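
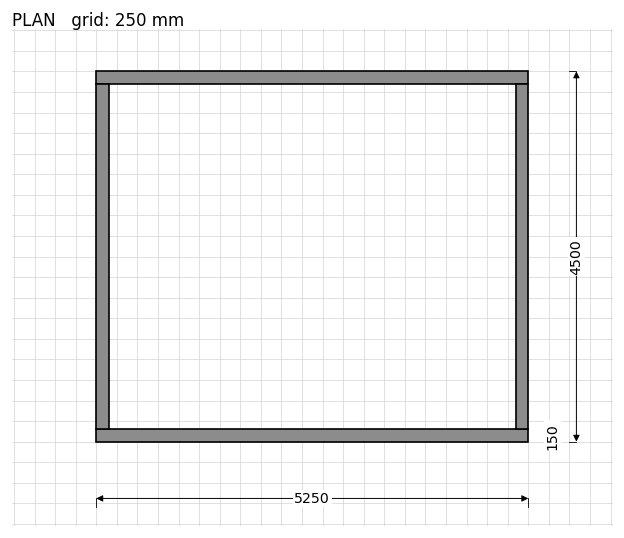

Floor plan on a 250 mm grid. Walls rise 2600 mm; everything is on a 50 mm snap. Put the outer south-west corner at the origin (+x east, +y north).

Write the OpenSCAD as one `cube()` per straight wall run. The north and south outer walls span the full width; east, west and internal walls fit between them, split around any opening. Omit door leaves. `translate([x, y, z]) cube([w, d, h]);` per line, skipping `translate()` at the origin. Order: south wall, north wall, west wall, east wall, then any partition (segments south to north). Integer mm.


cube([5250, 150, 2600]);
translate([0, 4350, 0]) cube([5250, 150, 2600]);
translate([0, 150, 0]) cube([150, 4200, 2600]);
translate([5100, 150, 0]) cube([150, 4200, 2600]);


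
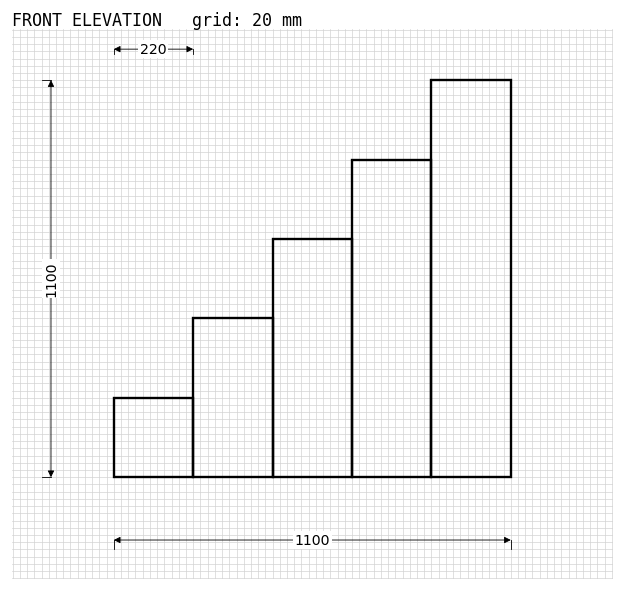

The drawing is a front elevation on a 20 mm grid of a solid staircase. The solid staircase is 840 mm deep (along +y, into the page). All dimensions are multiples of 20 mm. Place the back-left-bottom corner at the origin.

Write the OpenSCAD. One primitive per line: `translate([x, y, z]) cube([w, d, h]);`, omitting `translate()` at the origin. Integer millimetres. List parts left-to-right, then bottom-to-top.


cube([220, 840, 220]);
translate([220, 0, 0]) cube([220, 840, 440]);
translate([440, 0, 0]) cube([220, 840, 660]);
translate([660, 0, 0]) cube([220, 840, 880]);
translate([880, 0, 0]) cube([220, 840, 1100]);


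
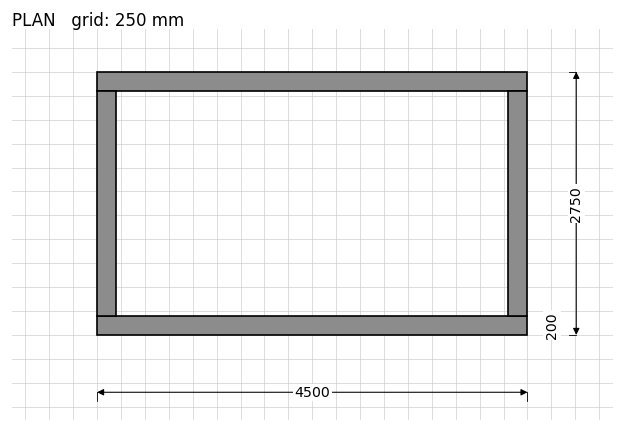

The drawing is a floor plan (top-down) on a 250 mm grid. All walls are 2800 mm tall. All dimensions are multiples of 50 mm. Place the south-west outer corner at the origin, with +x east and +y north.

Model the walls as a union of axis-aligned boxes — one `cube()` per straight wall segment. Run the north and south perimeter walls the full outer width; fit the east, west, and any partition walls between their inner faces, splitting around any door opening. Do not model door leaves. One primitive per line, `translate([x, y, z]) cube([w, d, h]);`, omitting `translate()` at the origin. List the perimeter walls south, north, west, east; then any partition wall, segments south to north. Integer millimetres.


cube([4500, 200, 2800]);
translate([0, 2550, 0]) cube([4500, 200, 2800]);
translate([0, 200, 0]) cube([200, 2350, 2800]);
translate([4300, 200, 0]) cube([200, 2350, 2800]);


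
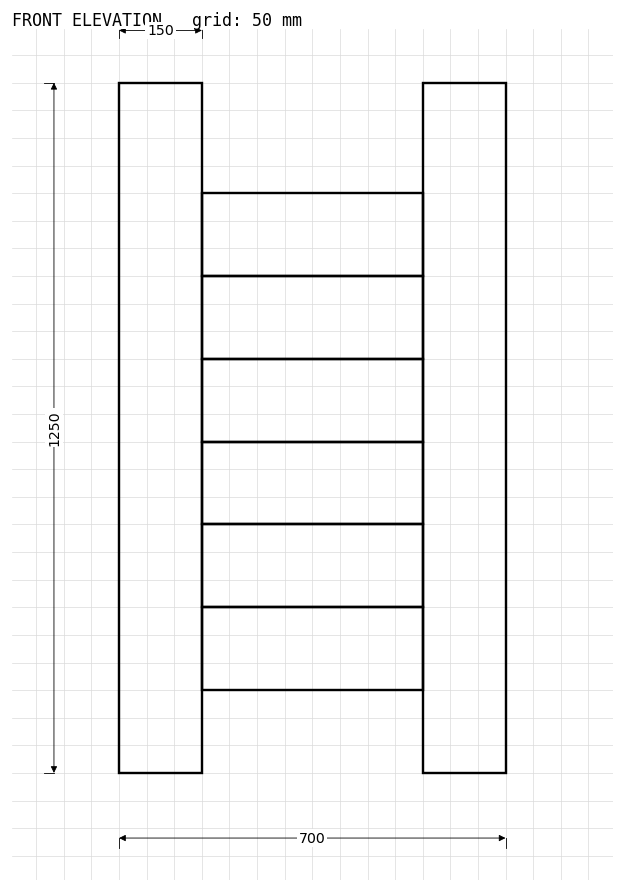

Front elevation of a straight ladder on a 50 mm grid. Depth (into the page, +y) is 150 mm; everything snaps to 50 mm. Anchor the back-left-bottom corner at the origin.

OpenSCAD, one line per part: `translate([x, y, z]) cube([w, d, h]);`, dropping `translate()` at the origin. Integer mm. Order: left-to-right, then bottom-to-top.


cube([150, 150, 1250]);
translate([150, 0, 150]) cube([400, 150, 150]);
translate([150, 0, 300]) cube([400, 150, 150]);
translate([150, 0, 450]) cube([400, 150, 150]);
translate([150, 0, 600]) cube([400, 150, 150]);
translate([150, 0, 750]) cube([400, 150, 150]);
translate([150, 0, 900]) cube([400, 150, 150]);
translate([550, 0, 0]) cube([150, 150, 1250]);


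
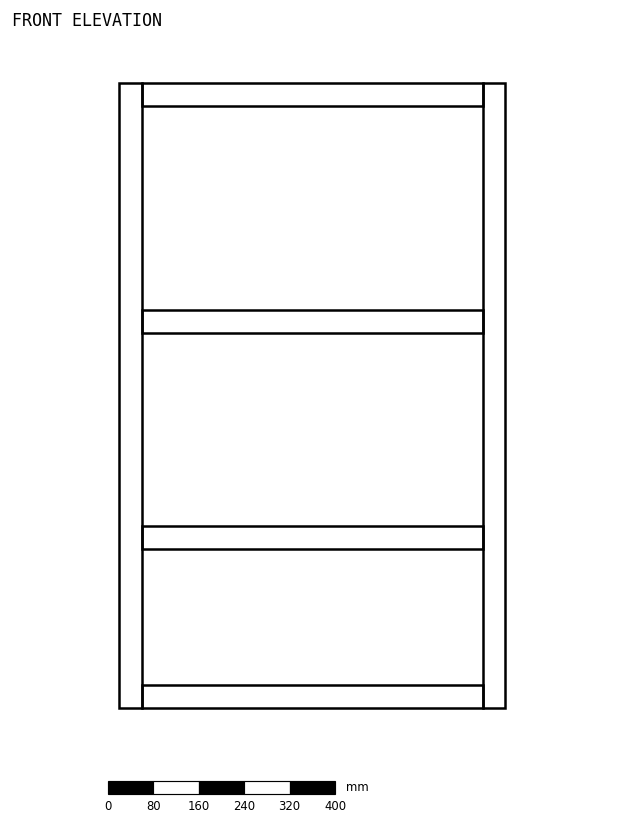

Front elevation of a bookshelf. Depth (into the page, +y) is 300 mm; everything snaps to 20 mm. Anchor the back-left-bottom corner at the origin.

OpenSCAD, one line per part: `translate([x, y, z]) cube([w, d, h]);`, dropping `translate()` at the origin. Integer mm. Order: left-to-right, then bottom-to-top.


cube([40, 300, 1100]);
translate([40, 0, 0]) cube([600, 300, 40]);
translate([40, 0, 280]) cube([600, 300, 40]);
translate([40, 0, 660]) cube([600, 300, 40]);
translate([40, 0, 1060]) cube([600, 300, 40]);
translate([640, 0, 0]) cube([40, 300, 1100]);


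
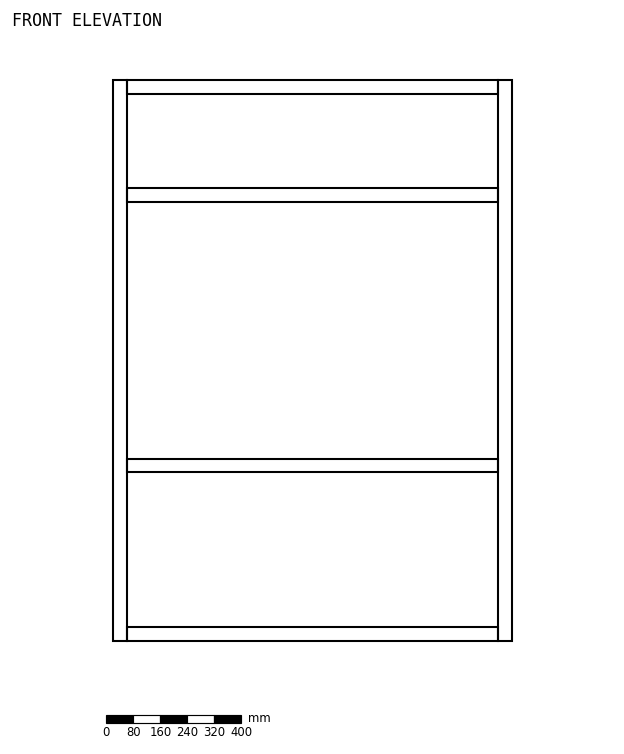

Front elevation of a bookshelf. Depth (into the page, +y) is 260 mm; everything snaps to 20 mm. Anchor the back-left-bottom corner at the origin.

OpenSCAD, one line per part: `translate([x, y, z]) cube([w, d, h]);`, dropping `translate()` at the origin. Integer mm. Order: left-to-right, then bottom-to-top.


cube([40, 260, 1660]);
translate([40, 0, 0]) cube([1100, 260, 40]);
translate([40, 0, 500]) cube([1100, 260, 40]);
translate([40, 0, 1300]) cube([1100, 260, 40]);
translate([40, 0, 1620]) cube([1100, 260, 40]);
translate([1140, 0, 0]) cube([40, 260, 1660]);


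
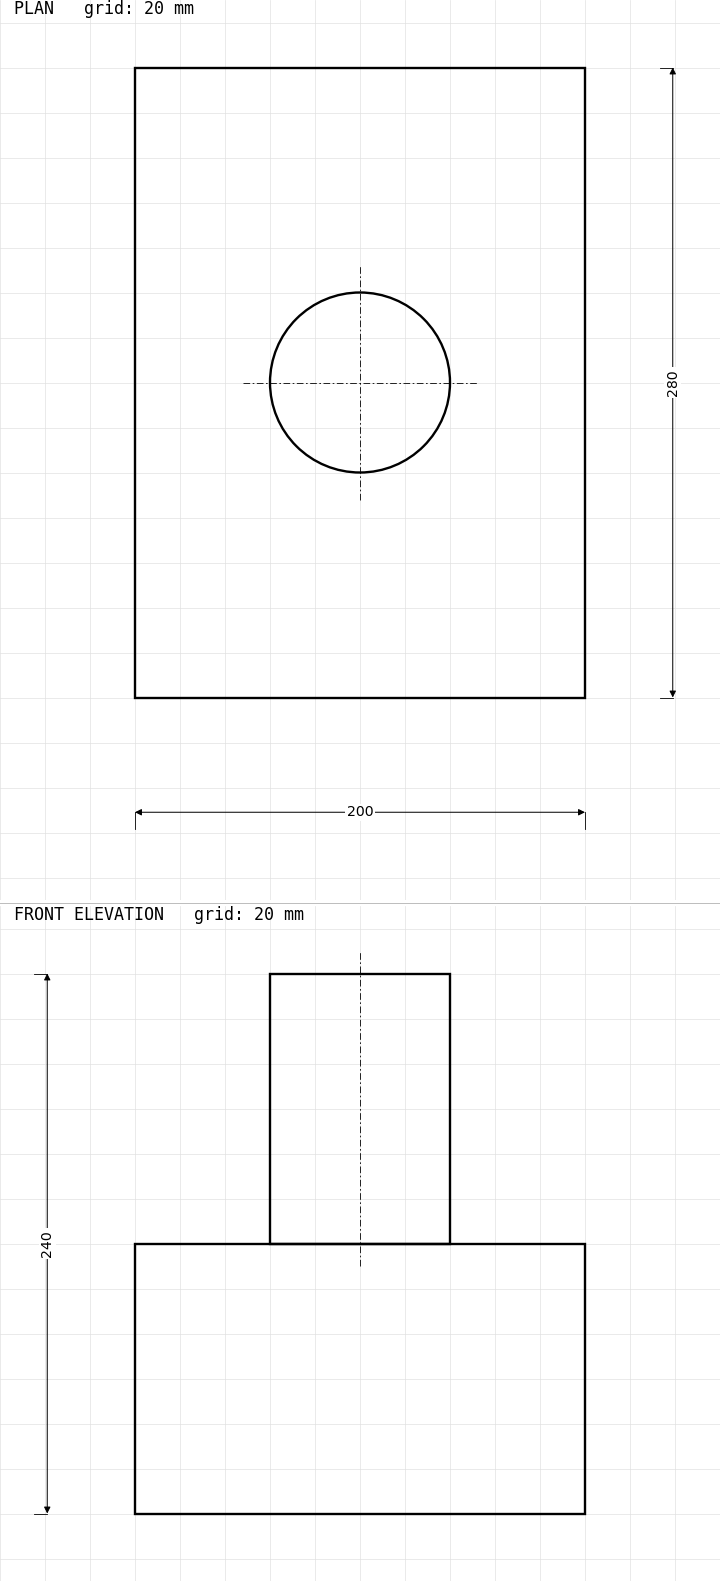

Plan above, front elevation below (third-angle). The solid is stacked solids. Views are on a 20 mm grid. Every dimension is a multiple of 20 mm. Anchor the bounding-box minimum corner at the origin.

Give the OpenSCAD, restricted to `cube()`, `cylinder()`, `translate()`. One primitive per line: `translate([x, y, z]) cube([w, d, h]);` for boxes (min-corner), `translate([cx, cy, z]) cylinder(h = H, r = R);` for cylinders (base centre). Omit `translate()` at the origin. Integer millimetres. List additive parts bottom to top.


cube([200, 280, 120]);
translate([100, 140, 120]) cylinder(h = 120, r = 40);


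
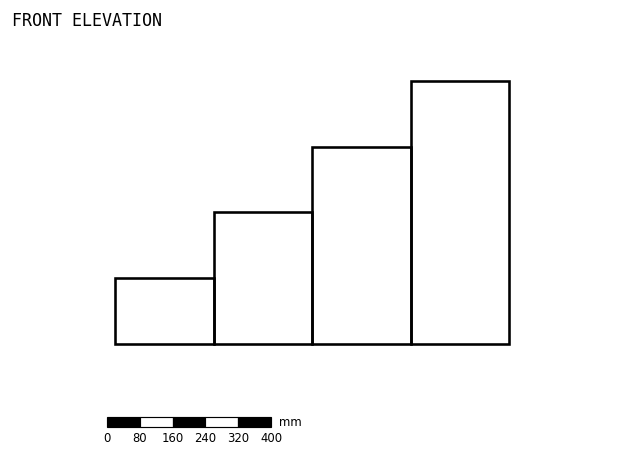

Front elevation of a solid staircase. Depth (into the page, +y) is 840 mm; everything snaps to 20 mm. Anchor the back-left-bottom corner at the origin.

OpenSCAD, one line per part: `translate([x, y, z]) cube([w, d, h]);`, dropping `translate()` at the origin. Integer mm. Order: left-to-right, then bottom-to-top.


cube([240, 840, 160]);
translate([240, 0, 0]) cube([240, 840, 320]);
translate([480, 0, 0]) cube([240, 840, 480]);
translate([720, 0, 0]) cube([240, 840, 640]);


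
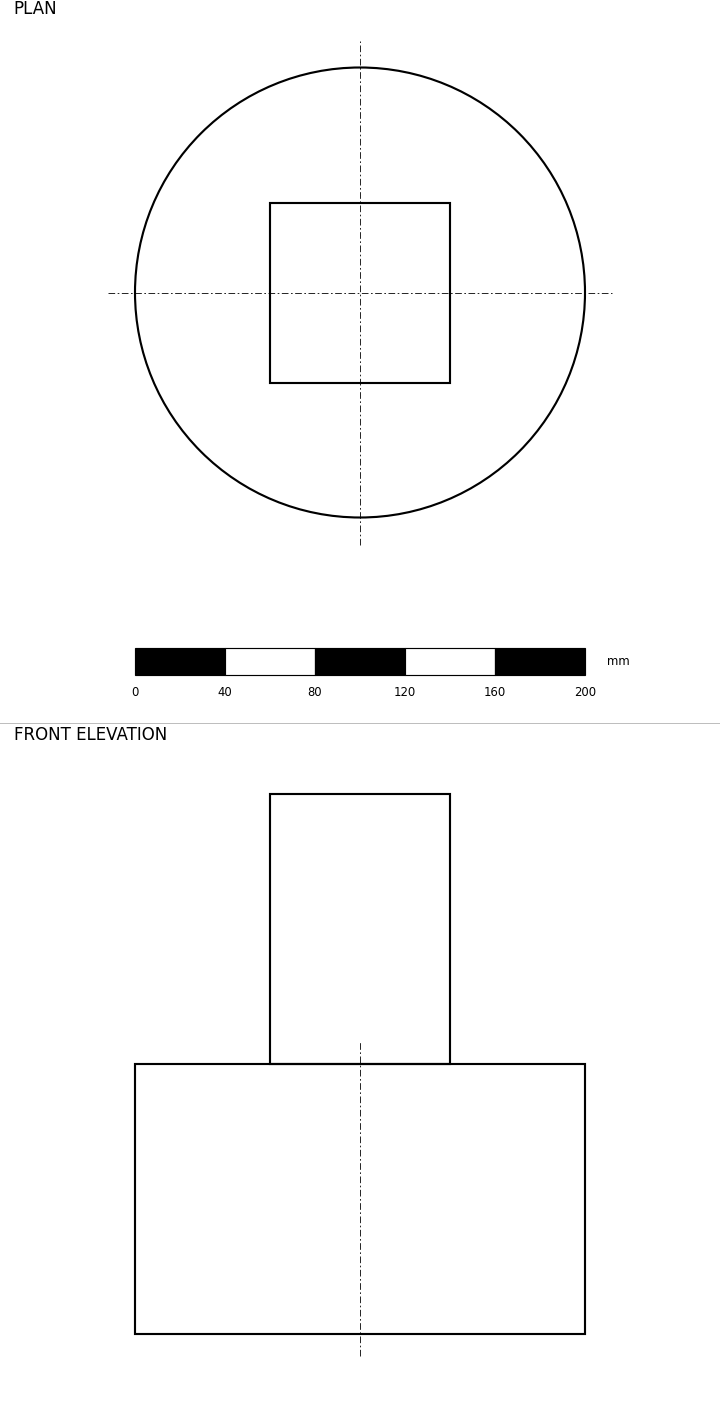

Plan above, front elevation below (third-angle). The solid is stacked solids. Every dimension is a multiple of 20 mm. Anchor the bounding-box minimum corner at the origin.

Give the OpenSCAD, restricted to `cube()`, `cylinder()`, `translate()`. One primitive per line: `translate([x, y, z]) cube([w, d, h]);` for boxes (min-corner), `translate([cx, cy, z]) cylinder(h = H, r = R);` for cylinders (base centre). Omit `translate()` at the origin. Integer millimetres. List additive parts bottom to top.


translate([100, 100, 0]) cylinder(h = 120, r = 100);
translate([60, 60, 120]) cube([80, 80, 120]);


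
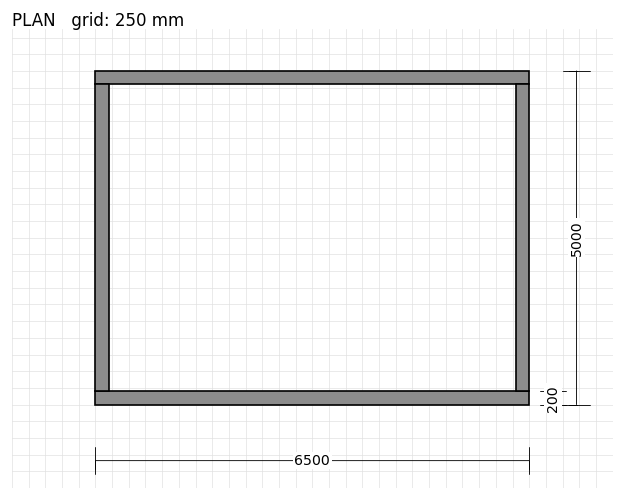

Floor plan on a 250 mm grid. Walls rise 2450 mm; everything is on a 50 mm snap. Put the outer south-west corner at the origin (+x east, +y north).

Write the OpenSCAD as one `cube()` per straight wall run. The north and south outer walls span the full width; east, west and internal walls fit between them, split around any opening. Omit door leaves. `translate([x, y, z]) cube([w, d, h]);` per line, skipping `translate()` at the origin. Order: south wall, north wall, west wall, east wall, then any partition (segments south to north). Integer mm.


cube([6500, 200, 2450]);
translate([0, 4800, 0]) cube([6500, 200, 2450]);
translate([0, 200, 0]) cube([200, 4600, 2450]);
translate([6300, 200, 0]) cube([200, 4600, 2450]);


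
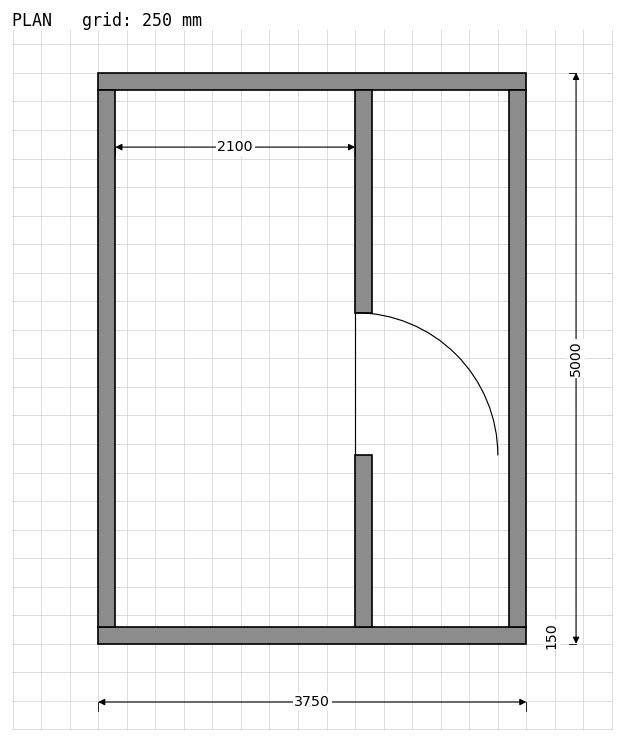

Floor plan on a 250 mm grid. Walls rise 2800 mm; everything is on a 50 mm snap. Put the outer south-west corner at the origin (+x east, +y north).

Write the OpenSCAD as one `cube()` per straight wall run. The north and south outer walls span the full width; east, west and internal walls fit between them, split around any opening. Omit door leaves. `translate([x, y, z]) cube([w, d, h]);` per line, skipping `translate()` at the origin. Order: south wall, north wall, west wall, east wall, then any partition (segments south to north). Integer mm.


cube([3750, 150, 2800]);
translate([0, 4850, 0]) cube([3750, 150, 2800]);
translate([0, 150, 0]) cube([150, 4700, 2800]);
translate([3600, 150, 0]) cube([150, 4700, 2800]);
translate([2250, 150, 0]) cube([150, 1500, 2800]);
translate([2250, 2900, 0]) cube([150, 1950, 2800]);


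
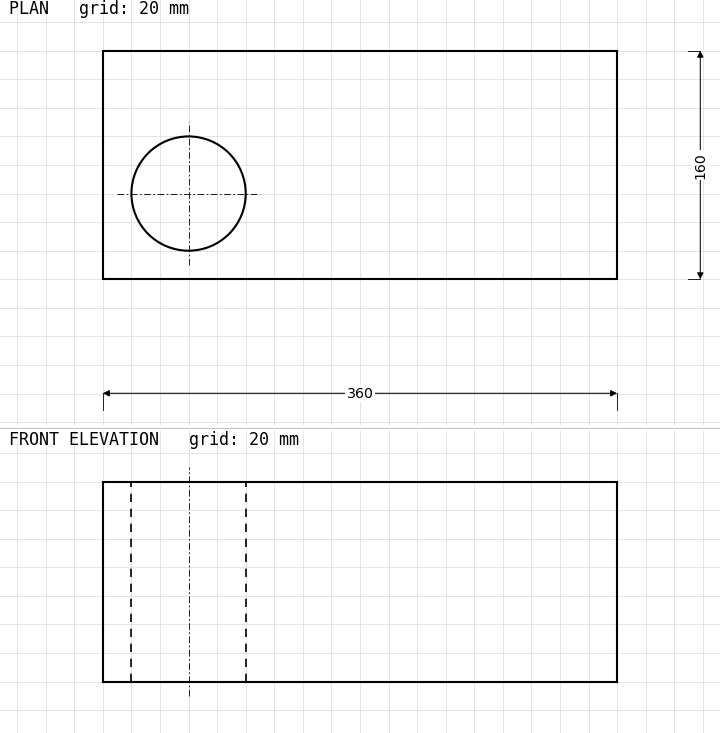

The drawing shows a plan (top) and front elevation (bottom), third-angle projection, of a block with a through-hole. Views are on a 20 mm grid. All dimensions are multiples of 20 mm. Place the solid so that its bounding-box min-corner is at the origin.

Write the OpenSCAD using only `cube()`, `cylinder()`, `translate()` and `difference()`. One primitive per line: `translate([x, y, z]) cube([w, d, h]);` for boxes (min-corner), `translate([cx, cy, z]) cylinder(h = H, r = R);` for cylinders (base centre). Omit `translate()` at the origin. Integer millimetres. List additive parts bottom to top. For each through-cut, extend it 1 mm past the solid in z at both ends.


difference() {
  cube([360, 160, 140]);
  translate([60, 60, -1]) cylinder(h = 142, r = 40);
}


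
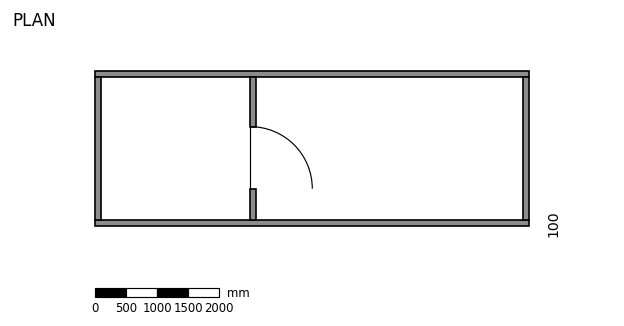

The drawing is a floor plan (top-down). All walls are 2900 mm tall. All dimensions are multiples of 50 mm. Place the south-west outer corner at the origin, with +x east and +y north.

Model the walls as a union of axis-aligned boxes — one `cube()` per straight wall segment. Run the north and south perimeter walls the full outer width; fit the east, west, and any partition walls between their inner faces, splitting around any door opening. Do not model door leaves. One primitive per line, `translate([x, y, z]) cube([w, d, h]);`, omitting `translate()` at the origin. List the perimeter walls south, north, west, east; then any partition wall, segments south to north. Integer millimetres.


cube([7000, 100, 2900]);
translate([0, 2400, 0]) cube([7000, 100, 2900]);
translate([0, 100, 0]) cube([100, 2300, 2900]);
translate([6900, 100, 0]) cube([100, 2300, 2900]);
translate([2500, 100, 0]) cube([100, 500, 2900]);
translate([2500, 1600, 0]) cube([100, 800, 2900]);


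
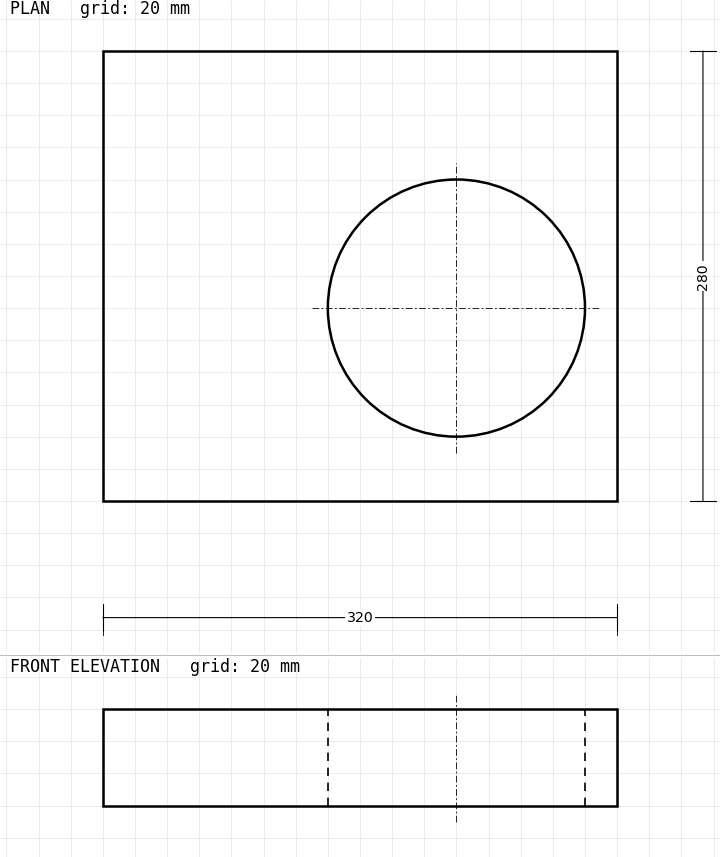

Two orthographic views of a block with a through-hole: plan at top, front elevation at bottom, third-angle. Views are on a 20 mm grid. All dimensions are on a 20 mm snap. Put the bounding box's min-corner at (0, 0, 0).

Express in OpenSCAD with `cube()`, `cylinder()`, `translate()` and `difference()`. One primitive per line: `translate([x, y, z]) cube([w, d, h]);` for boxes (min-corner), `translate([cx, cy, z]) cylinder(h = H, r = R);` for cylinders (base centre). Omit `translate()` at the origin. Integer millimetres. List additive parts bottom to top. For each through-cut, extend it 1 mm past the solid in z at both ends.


difference() {
  cube([320, 280, 60]);
  translate([220, 120, -1]) cylinder(h = 62, r = 80);
}


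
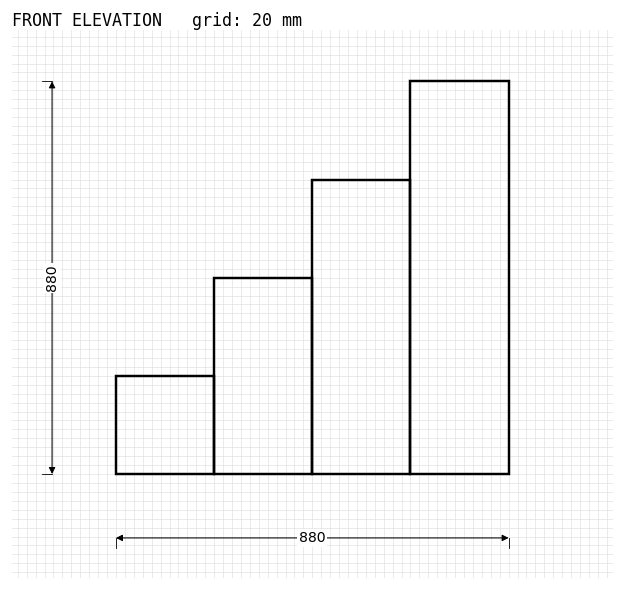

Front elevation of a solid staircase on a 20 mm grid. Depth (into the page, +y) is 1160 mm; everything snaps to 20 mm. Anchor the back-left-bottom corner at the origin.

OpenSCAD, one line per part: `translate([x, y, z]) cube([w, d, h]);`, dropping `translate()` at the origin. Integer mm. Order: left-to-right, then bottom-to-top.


cube([220, 1160, 220]);
translate([220, 0, 0]) cube([220, 1160, 440]);
translate([440, 0, 0]) cube([220, 1160, 660]);
translate([660, 0, 0]) cube([220, 1160, 880]);


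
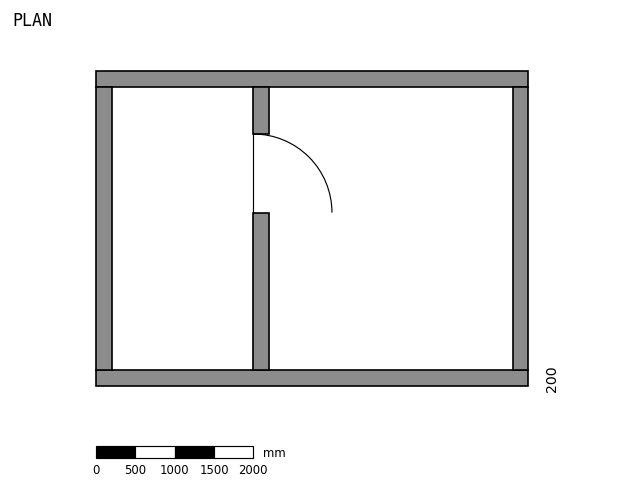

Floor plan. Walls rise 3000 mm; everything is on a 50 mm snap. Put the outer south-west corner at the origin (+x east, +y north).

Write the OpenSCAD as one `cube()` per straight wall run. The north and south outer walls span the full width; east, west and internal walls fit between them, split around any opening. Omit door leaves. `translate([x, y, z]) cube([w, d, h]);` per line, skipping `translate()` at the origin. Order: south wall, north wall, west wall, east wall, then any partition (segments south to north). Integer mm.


cube([5500, 200, 3000]);
translate([0, 3800, 0]) cube([5500, 200, 3000]);
translate([0, 200, 0]) cube([200, 3600, 3000]);
translate([5300, 200, 0]) cube([200, 3600, 3000]);
translate([2000, 200, 0]) cube([200, 2000, 3000]);
translate([2000, 3200, 0]) cube([200, 600, 3000]);


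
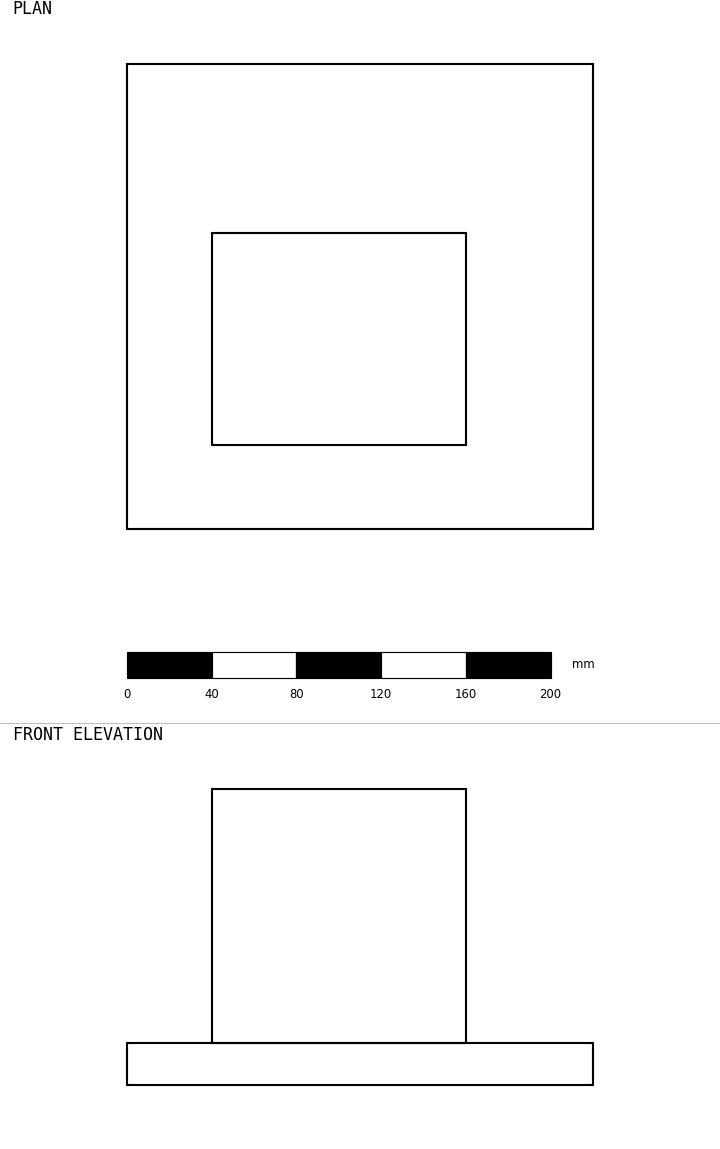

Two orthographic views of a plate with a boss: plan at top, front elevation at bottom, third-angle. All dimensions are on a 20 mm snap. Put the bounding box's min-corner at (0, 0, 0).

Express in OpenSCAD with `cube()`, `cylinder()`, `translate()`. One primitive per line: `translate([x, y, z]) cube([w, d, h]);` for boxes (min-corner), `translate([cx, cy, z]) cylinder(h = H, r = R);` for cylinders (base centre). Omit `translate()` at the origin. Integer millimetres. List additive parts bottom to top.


cube([220, 220, 20]);
translate([40, 40, 20]) cube([120, 100, 120]);


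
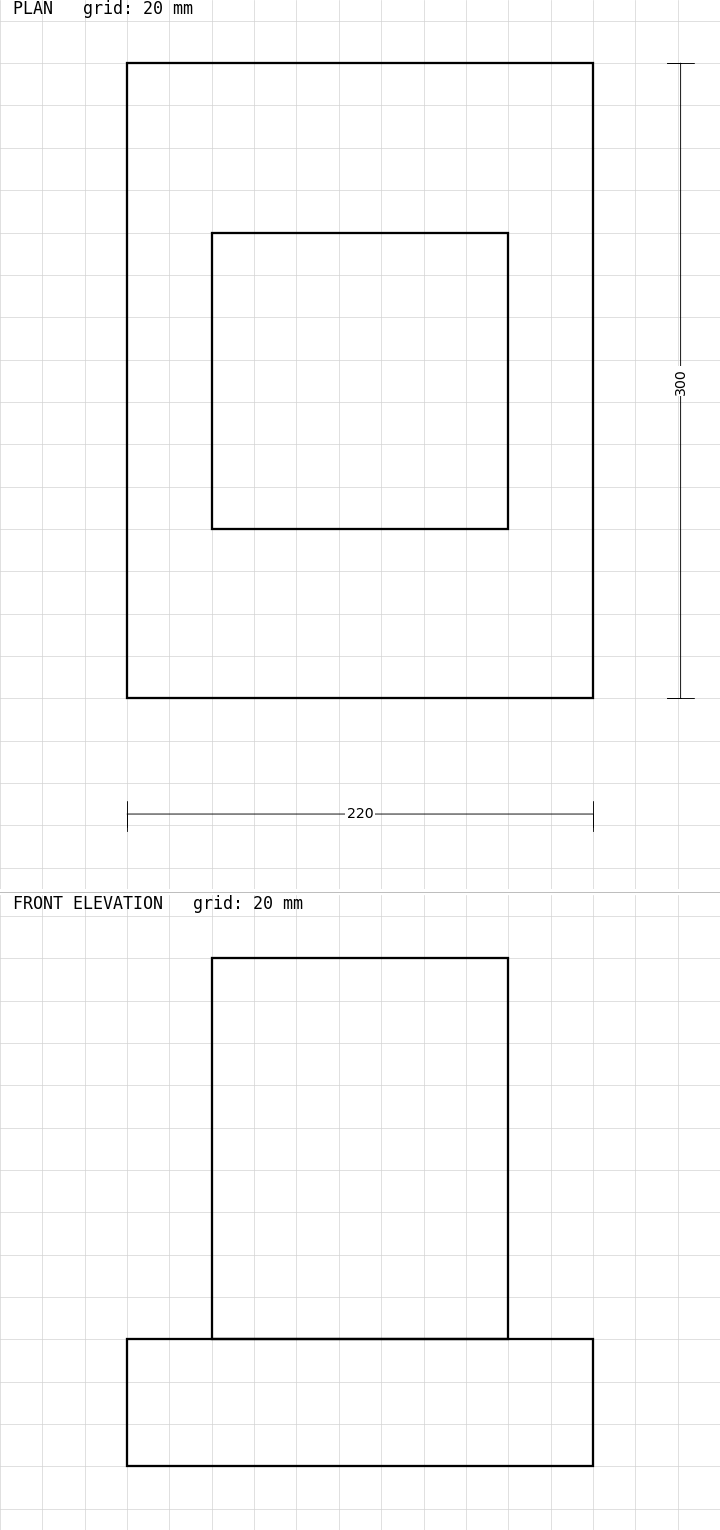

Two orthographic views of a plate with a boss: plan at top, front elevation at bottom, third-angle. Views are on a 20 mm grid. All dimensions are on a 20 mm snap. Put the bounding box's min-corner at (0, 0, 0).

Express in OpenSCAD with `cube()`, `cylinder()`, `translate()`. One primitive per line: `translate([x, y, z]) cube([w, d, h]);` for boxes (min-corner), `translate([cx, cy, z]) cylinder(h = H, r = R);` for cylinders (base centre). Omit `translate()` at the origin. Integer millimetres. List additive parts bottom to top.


cube([220, 300, 60]);
translate([40, 80, 60]) cube([140, 140, 180]);


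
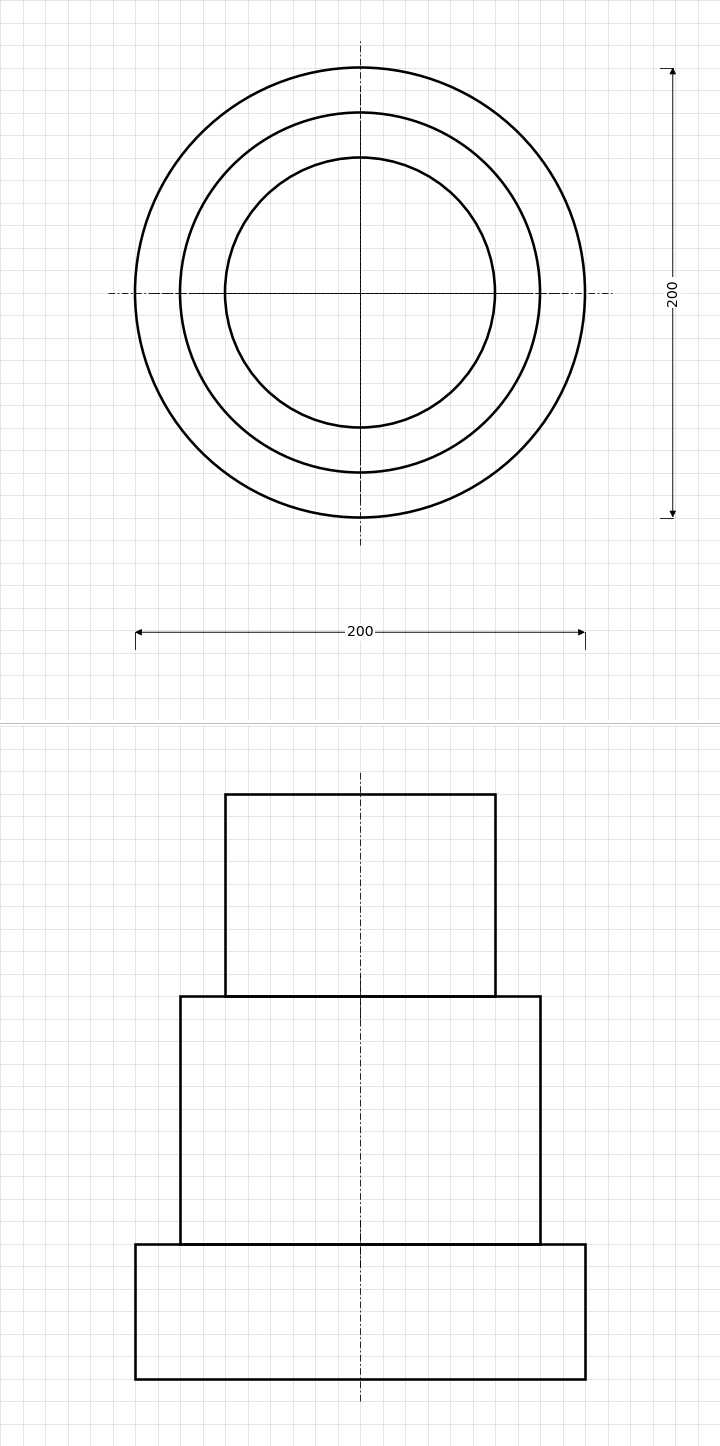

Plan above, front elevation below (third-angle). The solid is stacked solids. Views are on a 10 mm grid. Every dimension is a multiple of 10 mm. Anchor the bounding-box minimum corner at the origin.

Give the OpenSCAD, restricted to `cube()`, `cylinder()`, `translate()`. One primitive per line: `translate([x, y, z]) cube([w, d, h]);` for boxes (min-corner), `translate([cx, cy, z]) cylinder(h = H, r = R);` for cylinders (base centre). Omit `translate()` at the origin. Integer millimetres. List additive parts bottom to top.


translate([100, 100, 0]) cylinder(h = 60, r = 100);
translate([100, 100, 60]) cylinder(h = 110, r = 80);
translate([100, 100, 170]) cylinder(h = 90, r = 60);


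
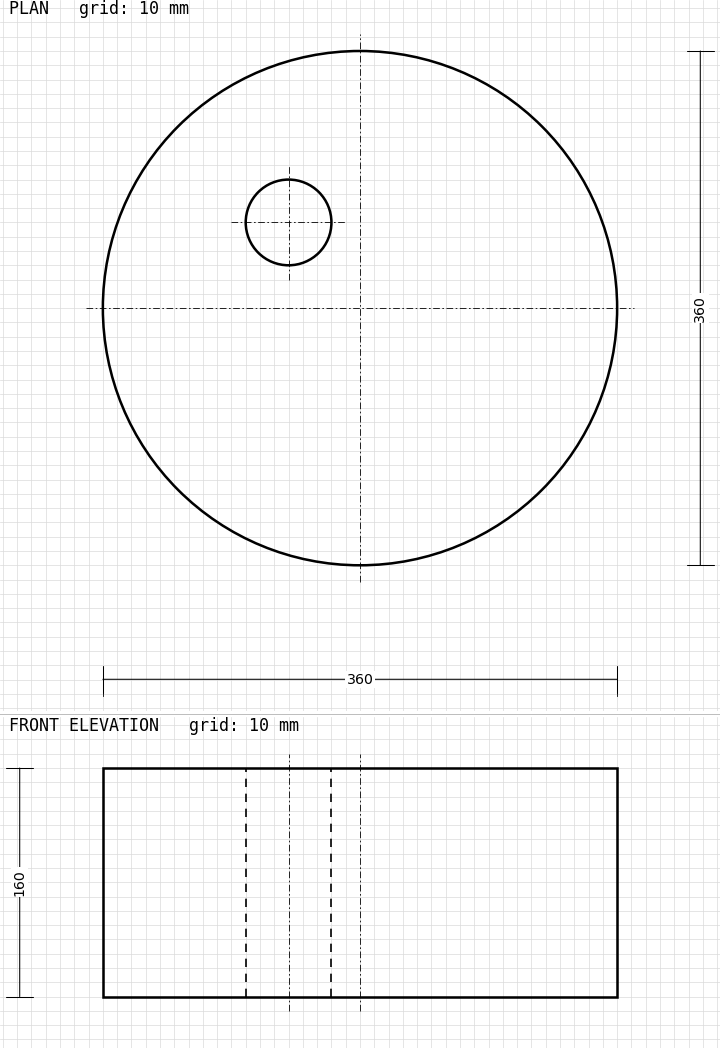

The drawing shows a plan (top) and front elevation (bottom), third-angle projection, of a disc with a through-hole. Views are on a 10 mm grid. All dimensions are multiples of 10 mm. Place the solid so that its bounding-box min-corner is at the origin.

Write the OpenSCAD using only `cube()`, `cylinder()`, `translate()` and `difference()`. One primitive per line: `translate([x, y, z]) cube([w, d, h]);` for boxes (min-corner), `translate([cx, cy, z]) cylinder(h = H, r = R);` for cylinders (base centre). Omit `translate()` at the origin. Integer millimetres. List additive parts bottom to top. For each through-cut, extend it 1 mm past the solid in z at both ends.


difference() {
  translate([180, 180, 0]) cylinder(h = 160, r = 180);
  translate([130, 240, -1]) cylinder(h = 162, r = 30);
}


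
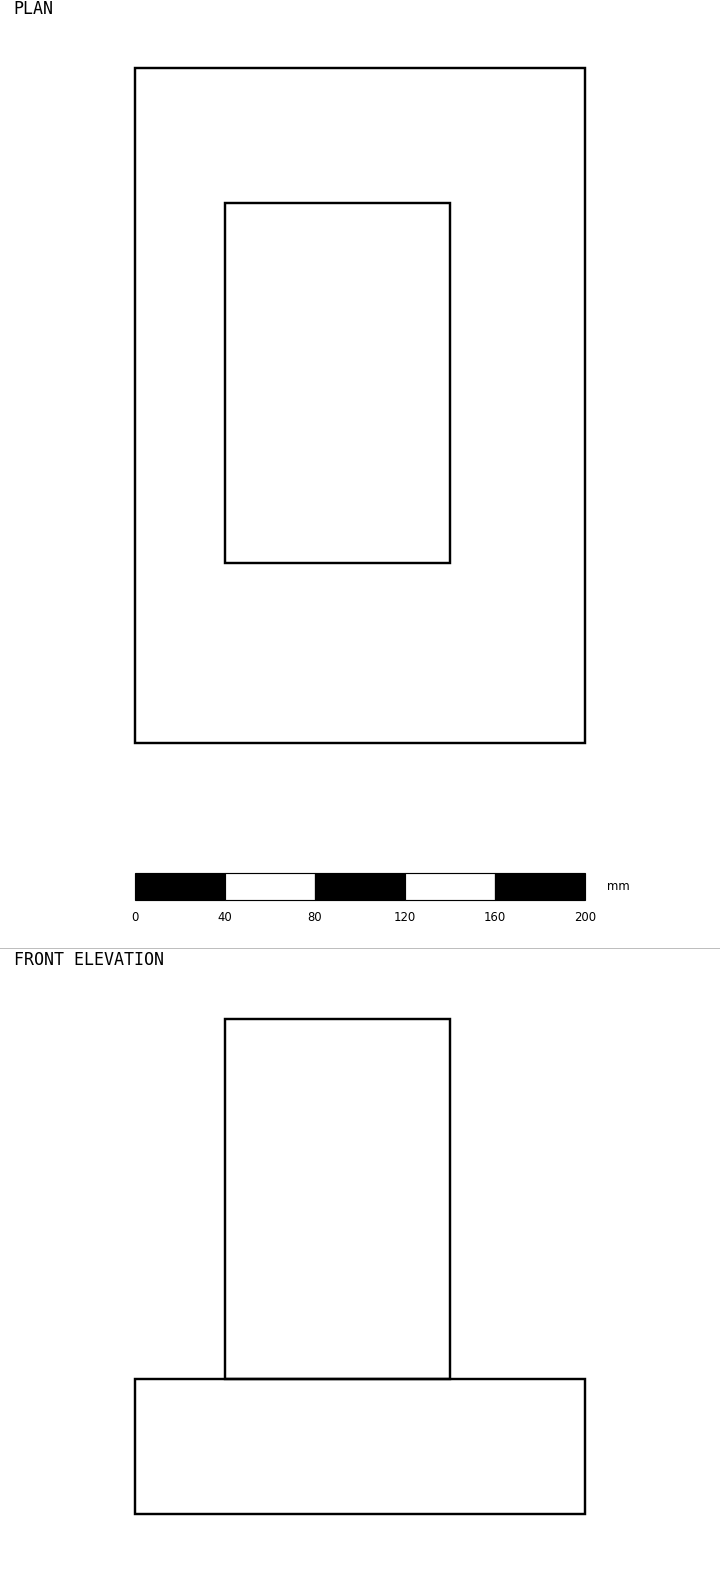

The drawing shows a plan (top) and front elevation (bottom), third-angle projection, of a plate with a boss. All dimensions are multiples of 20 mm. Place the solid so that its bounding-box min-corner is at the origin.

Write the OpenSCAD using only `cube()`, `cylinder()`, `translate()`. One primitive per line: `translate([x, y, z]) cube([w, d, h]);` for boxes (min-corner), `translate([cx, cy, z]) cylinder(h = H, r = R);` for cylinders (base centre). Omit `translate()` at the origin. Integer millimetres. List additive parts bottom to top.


cube([200, 300, 60]);
translate([40, 80, 60]) cube([100, 160, 160]);


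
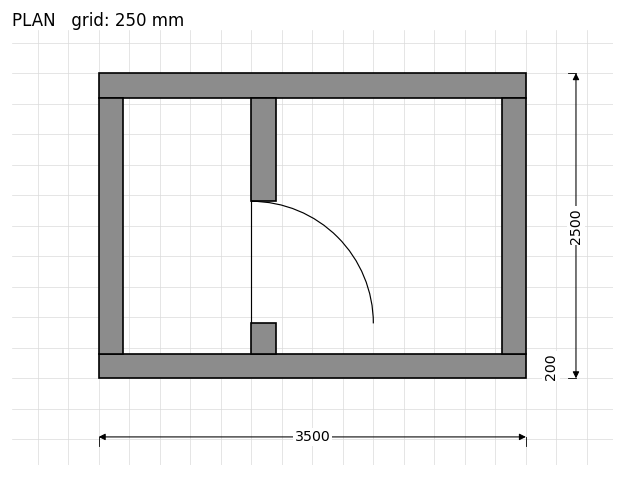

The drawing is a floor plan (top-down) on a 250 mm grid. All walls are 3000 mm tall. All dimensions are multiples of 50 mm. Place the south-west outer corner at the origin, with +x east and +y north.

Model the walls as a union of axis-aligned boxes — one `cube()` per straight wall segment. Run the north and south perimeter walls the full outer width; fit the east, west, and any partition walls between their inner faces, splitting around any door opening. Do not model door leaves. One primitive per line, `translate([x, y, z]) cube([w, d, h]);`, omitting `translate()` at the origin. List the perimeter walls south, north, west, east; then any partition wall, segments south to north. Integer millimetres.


cube([3500, 200, 3000]);
translate([0, 2300, 0]) cube([3500, 200, 3000]);
translate([0, 200, 0]) cube([200, 2100, 3000]);
translate([3300, 200, 0]) cube([200, 2100, 3000]);
translate([1250, 200, 0]) cube([200, 250, 3000]);
translate([1250, 1450, 0]) cube([200, 850, 3000]);


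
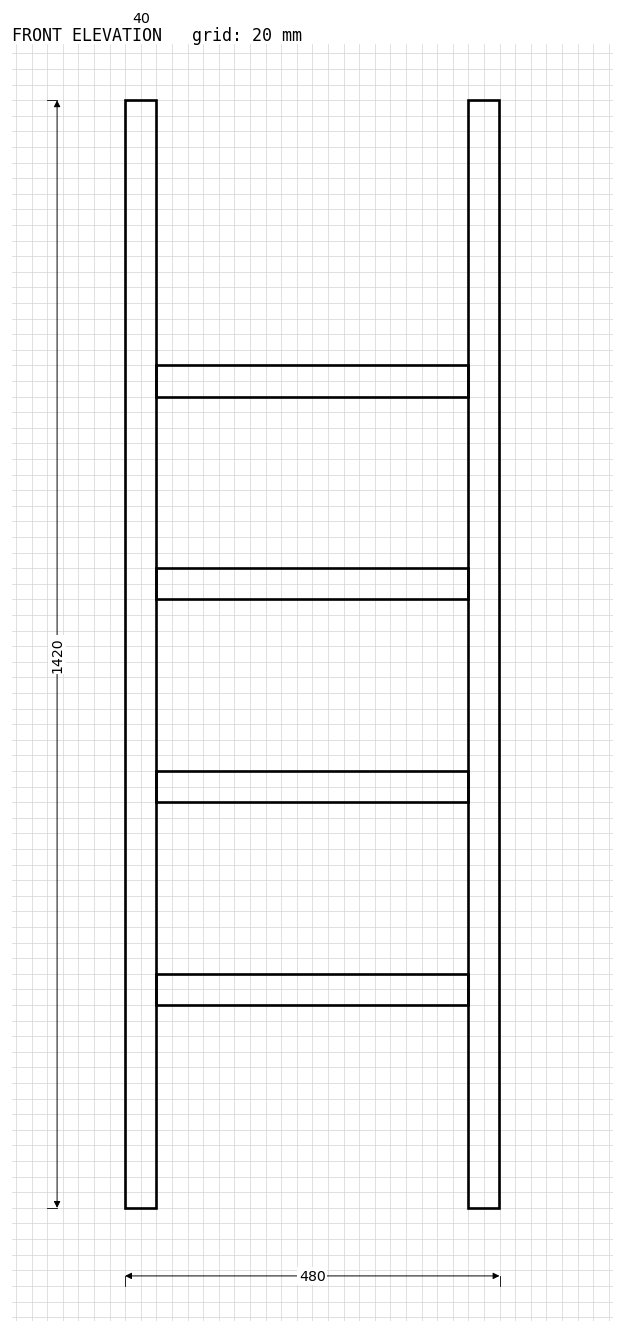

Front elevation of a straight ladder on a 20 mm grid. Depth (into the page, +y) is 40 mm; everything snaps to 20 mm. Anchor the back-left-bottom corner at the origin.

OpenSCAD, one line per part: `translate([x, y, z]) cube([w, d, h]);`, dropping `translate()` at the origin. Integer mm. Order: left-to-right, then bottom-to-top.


cube([40, 40, 1420]);
translate([40, 0, 260]) cube([400, 40, 40]);
translate([40, 0, 520]) cube([400, 40, 40]);
translate([40, 0, 780]) cube([400, 40, 40]);
translate([40, 0, 1040]) cube([400, 40, 40]);
translate([440, 0, 0]) cube([40, 40, 1420]);


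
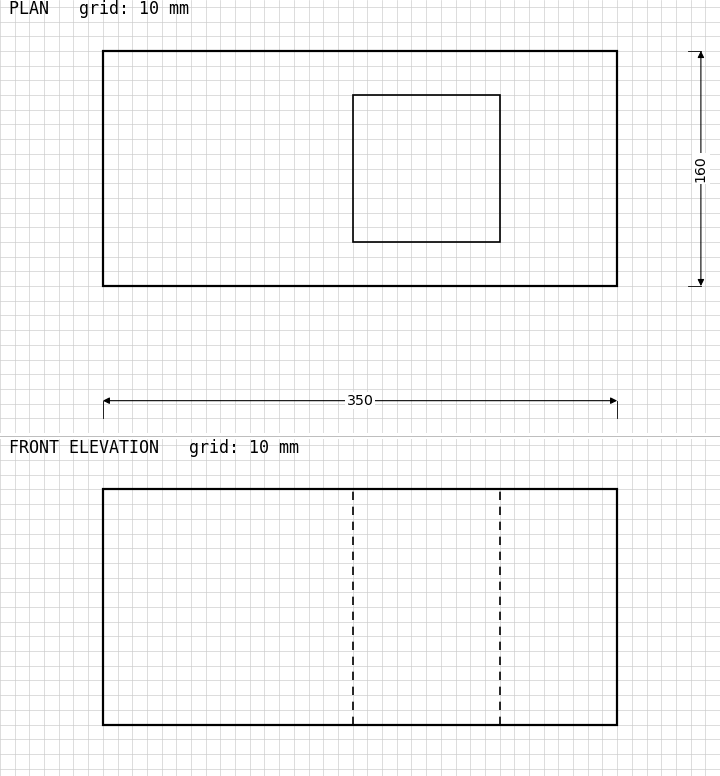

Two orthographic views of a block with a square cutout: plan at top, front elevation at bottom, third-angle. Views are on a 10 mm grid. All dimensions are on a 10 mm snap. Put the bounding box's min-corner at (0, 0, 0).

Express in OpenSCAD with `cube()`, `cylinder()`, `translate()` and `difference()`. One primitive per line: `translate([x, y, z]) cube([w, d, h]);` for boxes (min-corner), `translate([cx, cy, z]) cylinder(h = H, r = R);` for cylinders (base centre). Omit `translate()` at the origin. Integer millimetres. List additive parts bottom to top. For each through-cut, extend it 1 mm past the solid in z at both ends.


difference() {
  cube([350, 160, 160]);
  translate([170, 30, -1]) cube([100, 100, 162]);
}


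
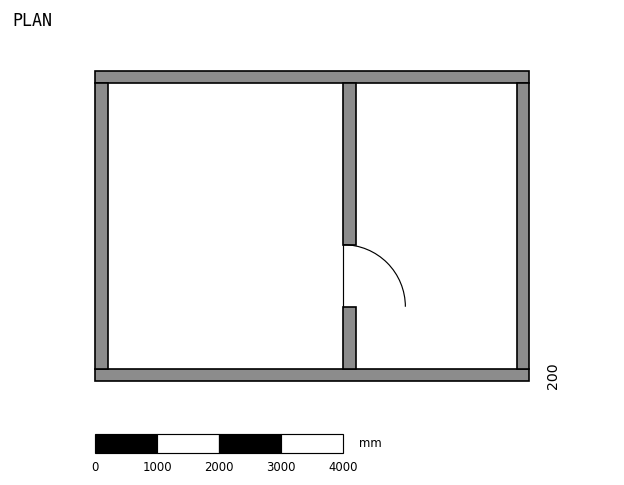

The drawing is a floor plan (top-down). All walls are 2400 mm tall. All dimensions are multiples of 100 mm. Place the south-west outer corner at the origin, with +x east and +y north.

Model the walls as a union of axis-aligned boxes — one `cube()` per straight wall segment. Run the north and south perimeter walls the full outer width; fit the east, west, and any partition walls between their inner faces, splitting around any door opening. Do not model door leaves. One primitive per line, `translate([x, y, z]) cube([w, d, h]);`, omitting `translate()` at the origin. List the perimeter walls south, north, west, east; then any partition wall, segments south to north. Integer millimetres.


cube([7000, 200, 2400]);
translate([0, 4800, 0]) cube([7000, 200, 2400]);
translate([0, 200, 0]) cube([200, 4600, 2400]);
translate([6800, 200, 0]) cube([200, 4600, 2400]);
translate([4000, 200, 0]) cube([200, 1000, 2400]);
translate([4000, 2200, 0]) cube([200, 2600, 2400]);


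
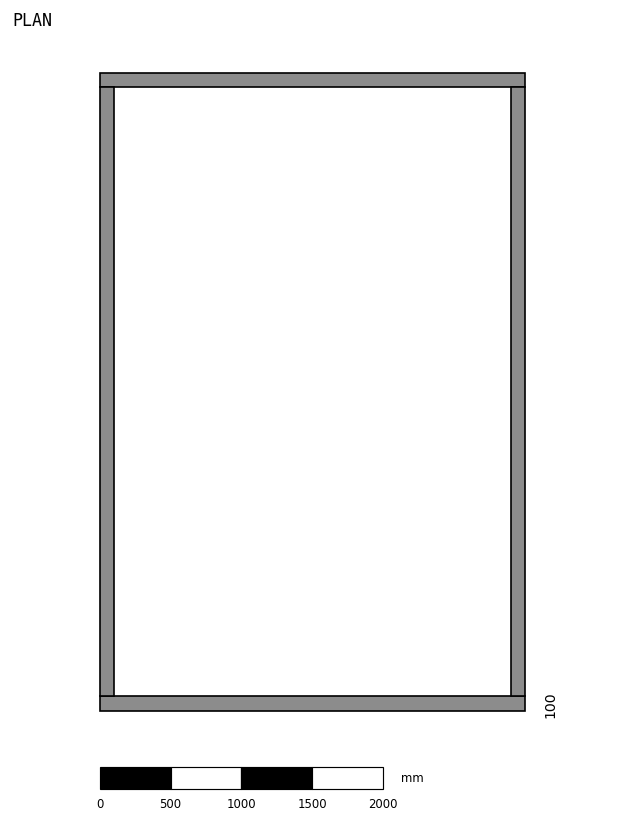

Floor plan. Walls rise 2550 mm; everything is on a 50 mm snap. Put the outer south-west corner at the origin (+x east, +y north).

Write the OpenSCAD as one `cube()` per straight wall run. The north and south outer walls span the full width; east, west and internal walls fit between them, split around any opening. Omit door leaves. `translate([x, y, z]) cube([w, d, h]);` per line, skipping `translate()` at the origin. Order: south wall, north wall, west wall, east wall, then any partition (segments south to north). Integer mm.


cube([3000, 100, 2550]);
translate([0, 4400, 0]) cube([3000, 100, 2550]);
translate([0, 100, 0]) cube([100, 4300, 2550]);
translate([2900, 100, 0]) cube([100, 4300, 2550]);


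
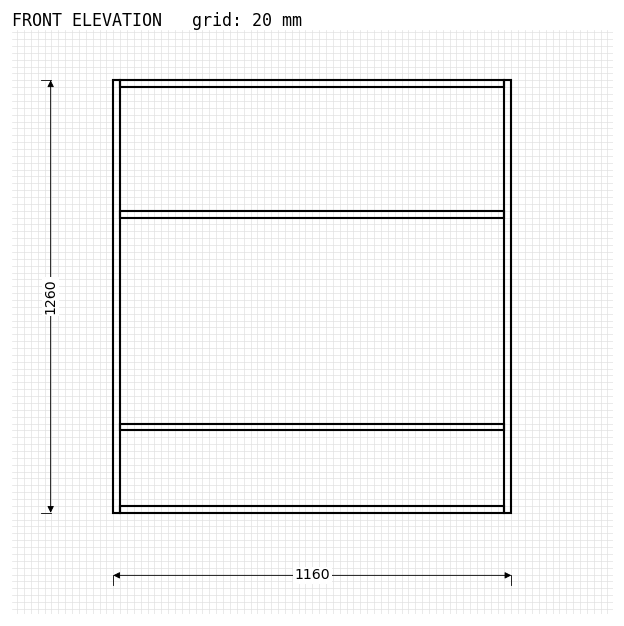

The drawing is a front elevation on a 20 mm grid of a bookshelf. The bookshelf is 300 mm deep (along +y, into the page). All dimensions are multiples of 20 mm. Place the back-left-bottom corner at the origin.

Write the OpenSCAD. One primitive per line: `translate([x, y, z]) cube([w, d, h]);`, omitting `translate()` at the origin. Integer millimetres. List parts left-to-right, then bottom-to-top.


cube([20, 300, 1260]);
translate([20, 0, 0]) cube([1120, 300, 20]);
translate([20, 0, 240]) cube([1120, 300, 20]);
translate([20, 0, 860]) cube([1120, 300, 20]);
translate([20, 0, 1240]) cube([1120, 300, 20]);
translate([1140, 0, 0]) cube([20, 300, 1260]);


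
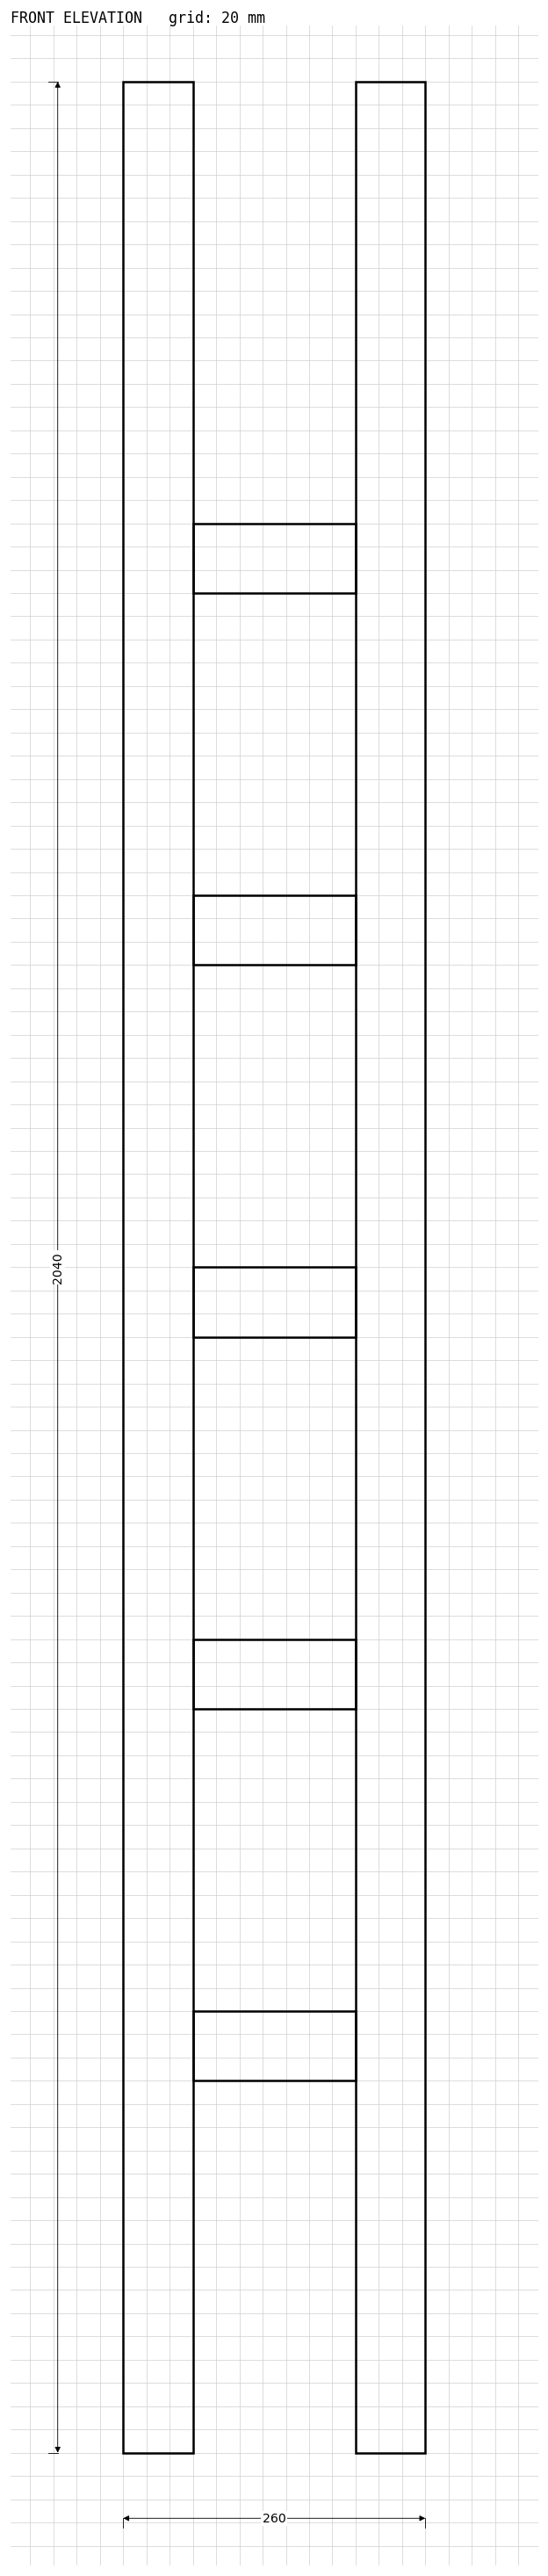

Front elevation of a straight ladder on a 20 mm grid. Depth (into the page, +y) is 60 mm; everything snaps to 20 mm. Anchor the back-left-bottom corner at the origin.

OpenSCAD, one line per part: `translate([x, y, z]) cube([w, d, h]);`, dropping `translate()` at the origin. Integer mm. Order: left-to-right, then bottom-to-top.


cube([60, 60, 2040]);
translate([60, 0, 320]) cube([140, 60, 60]);
translate([60, 0, 640]) cube([140, 60, 60]);
translate([60, 0, 960]) cube([140, 60, 60]);
translate([60, 0, 1280]) cube([140, 60, 60]);
translate([60, 0, 1600]) cube([140, 60, 60]);
translate([200, 0, 0]) cube([60, 60, 2040]);


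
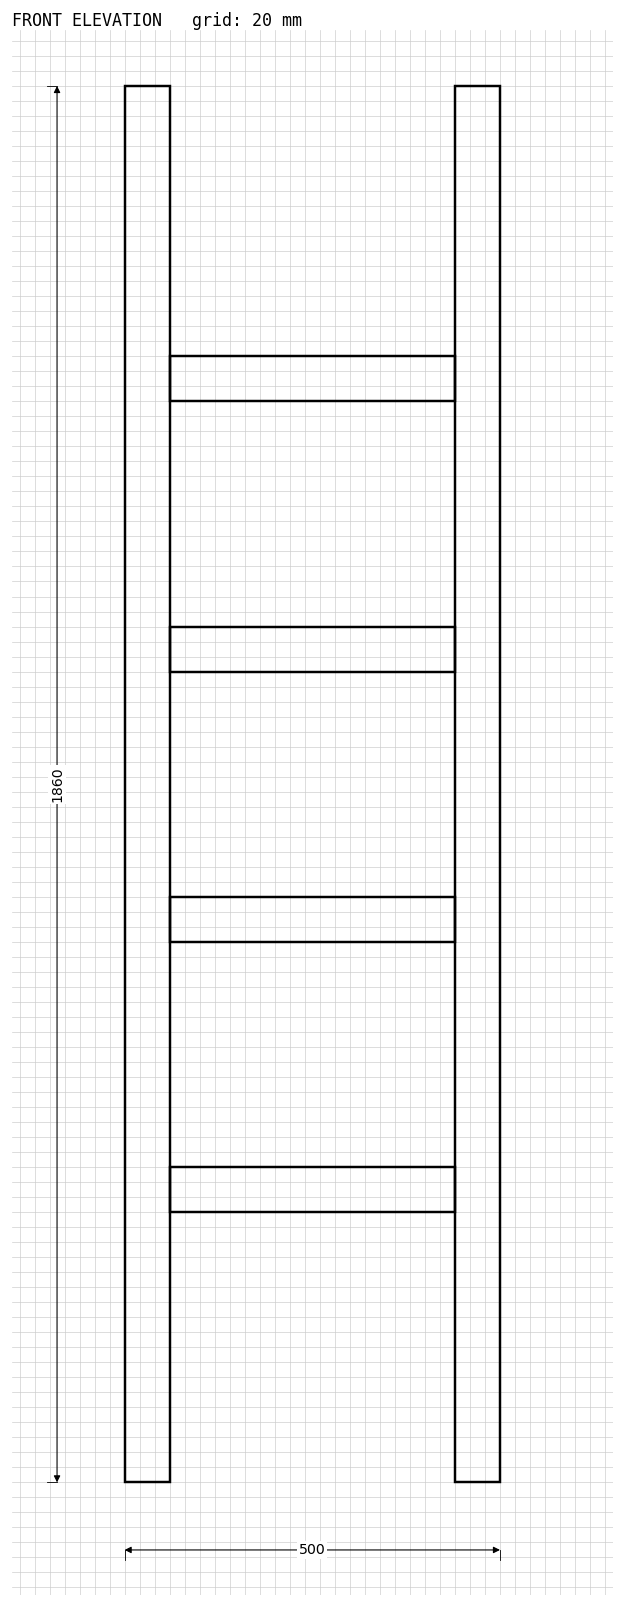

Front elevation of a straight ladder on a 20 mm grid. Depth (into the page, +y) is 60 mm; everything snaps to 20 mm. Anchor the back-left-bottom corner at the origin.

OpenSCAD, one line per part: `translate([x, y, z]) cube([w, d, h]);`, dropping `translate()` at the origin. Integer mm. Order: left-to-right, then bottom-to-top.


cube([60, 60, 1860]);
translate([60, 0, 360]) cube([380, 60, 60]);
translate([60, 0, 720]) cube([380, 60, 60]);
translate([60, 0, 1080]) cube([380, 60, 60]);
translate([60, 0, 1440]) cube([380, 60, 60]);
translate([440, 0, 0]) cube([60, 60, 1860]);


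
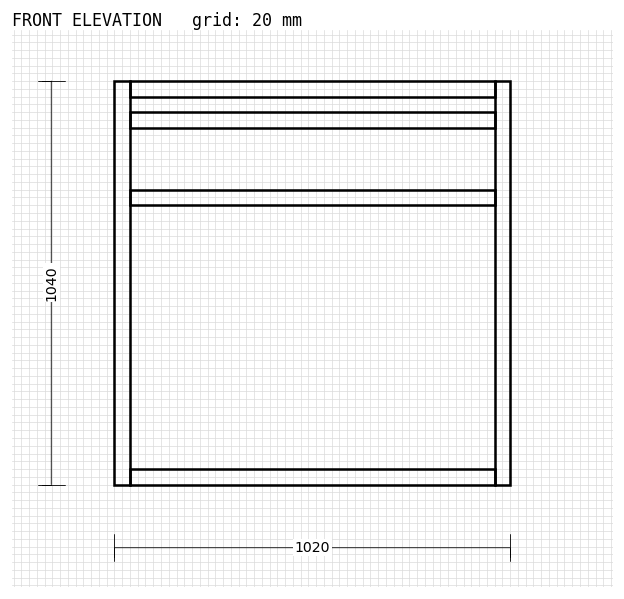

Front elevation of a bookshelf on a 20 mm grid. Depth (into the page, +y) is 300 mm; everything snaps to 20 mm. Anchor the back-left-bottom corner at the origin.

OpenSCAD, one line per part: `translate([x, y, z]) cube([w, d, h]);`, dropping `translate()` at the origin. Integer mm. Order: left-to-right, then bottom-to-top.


cube([40, 300, 1040]);
translate([40, 0, 0]) cube([940, 300, 40]);
translate([40, 0, 720]) cube([940, 300, 40]);
translate([40, 0, 920]) cube([940, 300, 40]);
translate([40, 0, 1000]) cube([940, 300, 40]);
translate([980, 0, 0]) cube([40, 300, 1040]);


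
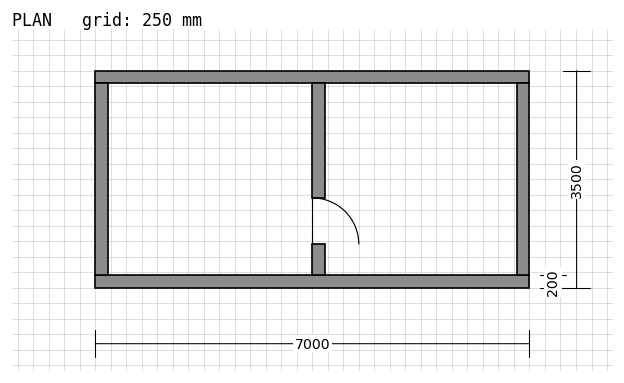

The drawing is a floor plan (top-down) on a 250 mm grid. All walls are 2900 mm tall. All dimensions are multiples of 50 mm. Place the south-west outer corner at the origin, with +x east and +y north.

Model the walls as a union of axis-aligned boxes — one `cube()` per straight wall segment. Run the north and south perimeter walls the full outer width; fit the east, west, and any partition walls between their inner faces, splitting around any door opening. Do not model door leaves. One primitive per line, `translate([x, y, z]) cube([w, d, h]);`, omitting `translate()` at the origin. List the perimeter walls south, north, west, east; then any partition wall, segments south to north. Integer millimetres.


cube([7000, 200, 2900]);
translate([0, 3300, 0]) cube([7000, 200, 2900]);
translate([0, 200, 0]) cube([200, 3100, 2900]);
translate([6800, 200, 0]) cube([200, 3100, 2900]);
translate([3500, 200, 0]) cube([200, 500, 2900]);
translate([3500, 1450, 0]) cube([200, 1850, 2900]);


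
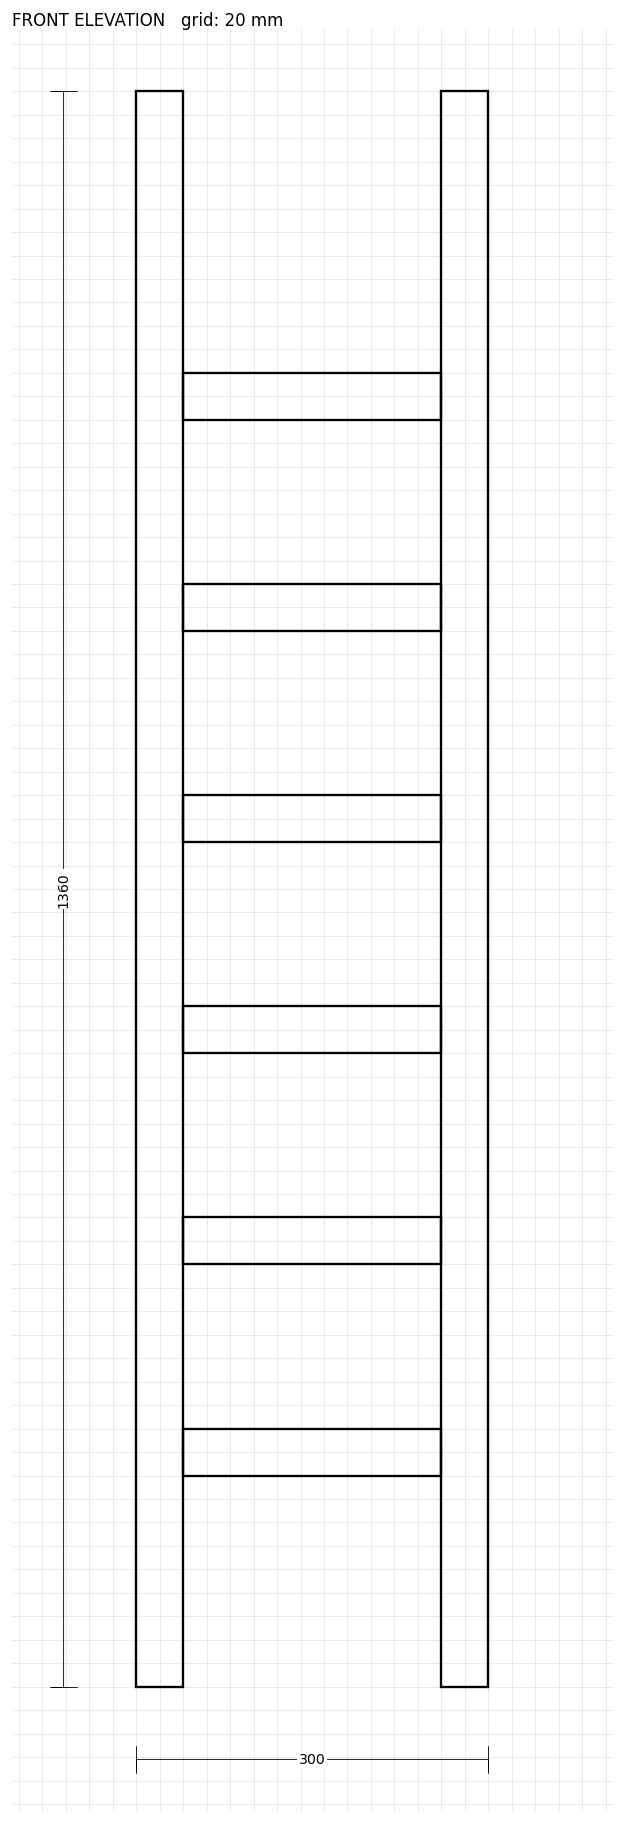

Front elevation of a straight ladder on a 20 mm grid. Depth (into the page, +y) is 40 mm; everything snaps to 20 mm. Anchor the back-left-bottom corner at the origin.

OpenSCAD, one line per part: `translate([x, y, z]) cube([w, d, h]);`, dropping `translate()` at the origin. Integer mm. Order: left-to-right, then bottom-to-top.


cube([40, 40, 1360]);
translate([40, 0, 180]) cube([220, 40, 40]);
translate([40, 0, 360]) cube([220, 40, 40]);
translate([40, 0, 540]) cube([220, 40, 40]);
translate([40, 0, 720]) cube([220, 40, 40]);
translate([40, 0, 900]) cube([220, 40, 40]);
translate([40, 0, 1080]) cube([220, 40, 40]);
translate([260, 0, 0]) cube([40, 40, 1360]);


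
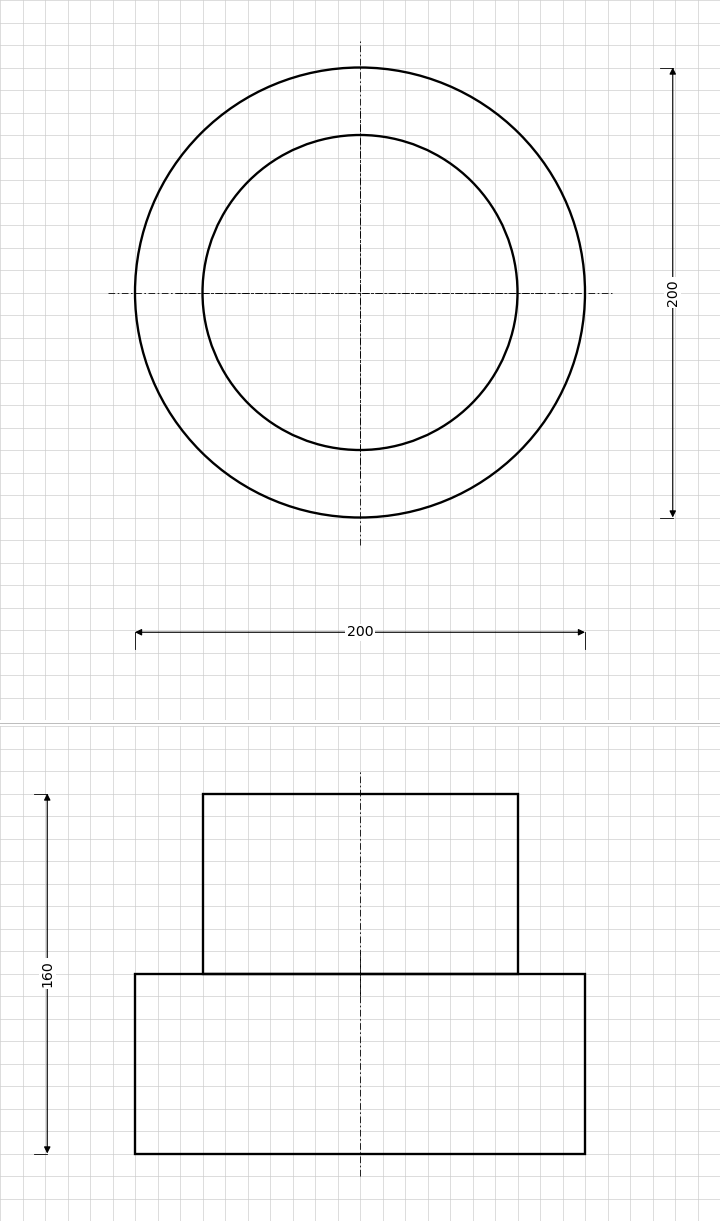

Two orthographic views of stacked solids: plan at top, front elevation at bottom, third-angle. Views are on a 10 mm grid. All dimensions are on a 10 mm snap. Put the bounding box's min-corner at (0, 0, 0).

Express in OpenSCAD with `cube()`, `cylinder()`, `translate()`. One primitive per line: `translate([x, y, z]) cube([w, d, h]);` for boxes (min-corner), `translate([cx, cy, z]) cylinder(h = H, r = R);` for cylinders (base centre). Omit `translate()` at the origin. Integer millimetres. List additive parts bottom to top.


translate([100, 100, 0]) cylinder(h = 80, r = 100);
translate([100, 100, 80]) cylinder(h = 80, r = 70);


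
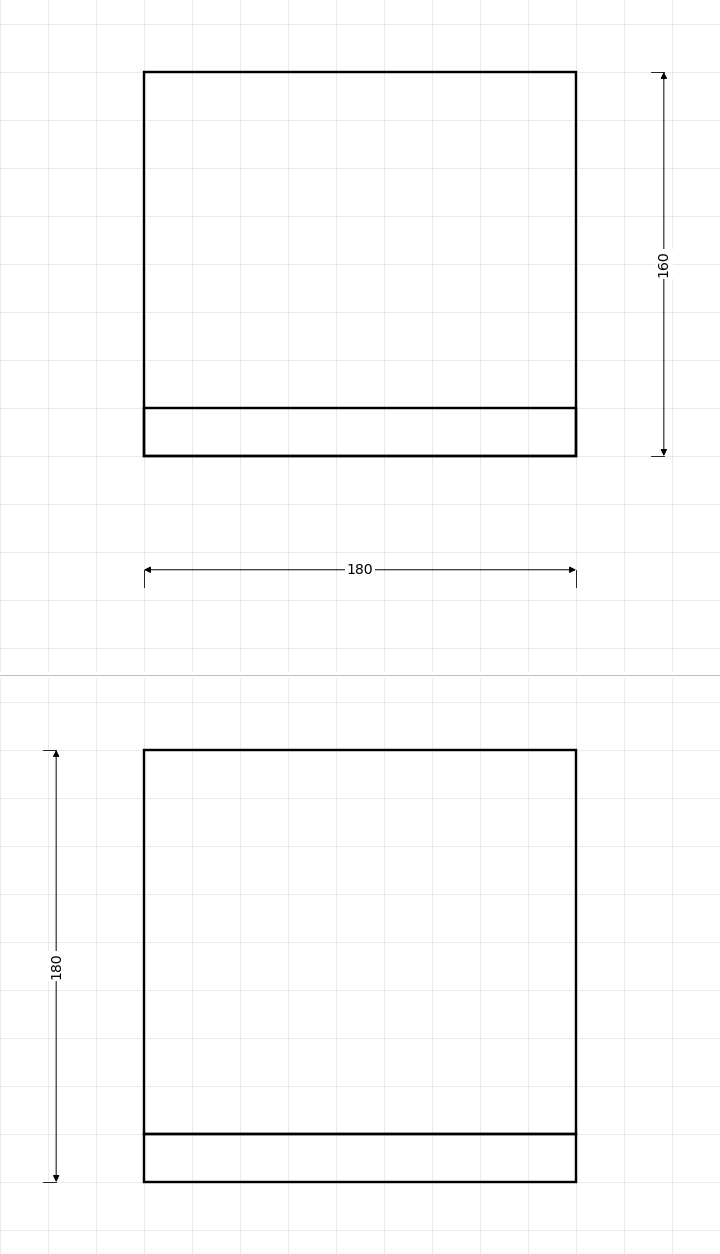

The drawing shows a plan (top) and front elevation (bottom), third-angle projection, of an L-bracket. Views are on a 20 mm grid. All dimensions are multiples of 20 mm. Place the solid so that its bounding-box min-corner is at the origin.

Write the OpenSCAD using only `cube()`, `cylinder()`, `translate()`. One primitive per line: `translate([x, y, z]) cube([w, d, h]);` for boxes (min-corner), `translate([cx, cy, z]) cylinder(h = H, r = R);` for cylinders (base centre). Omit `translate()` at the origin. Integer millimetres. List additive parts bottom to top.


cube([180, 160, 20]);
translate([0, 0, 20]) cube([180, 20, 160]);


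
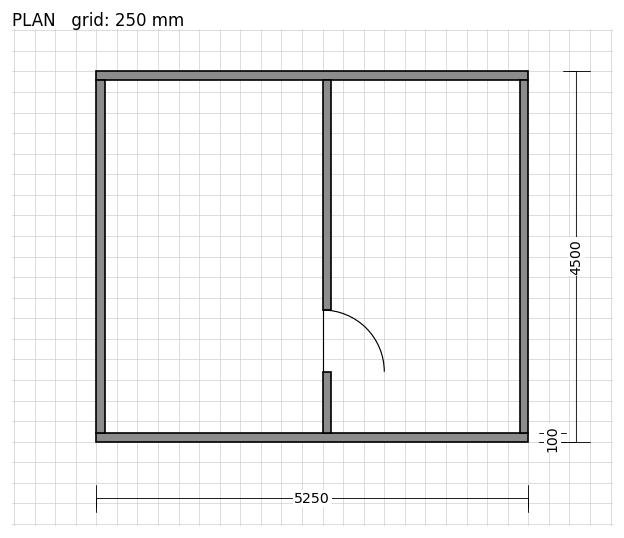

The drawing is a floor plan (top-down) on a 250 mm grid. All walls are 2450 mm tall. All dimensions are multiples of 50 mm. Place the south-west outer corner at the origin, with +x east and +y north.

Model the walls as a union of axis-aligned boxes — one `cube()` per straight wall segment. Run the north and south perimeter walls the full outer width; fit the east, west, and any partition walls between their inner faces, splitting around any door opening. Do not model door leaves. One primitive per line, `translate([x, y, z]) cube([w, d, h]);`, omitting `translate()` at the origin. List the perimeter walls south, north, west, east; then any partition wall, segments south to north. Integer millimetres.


cube([5250, 100, 2450]);
translate([0, 4400, 0]) cube([5250, 100, 2450]);
translate([0, 100, 0]) cube([100, 4300, 2450]);
translate([5150, 100, 0]) cube([100, 4300, 2450]);
translate([2750, 100, 0]) cube([100, 750, 2450]);
translate([2750, 1600, 0]) cube([100, 2800, 2450]);
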